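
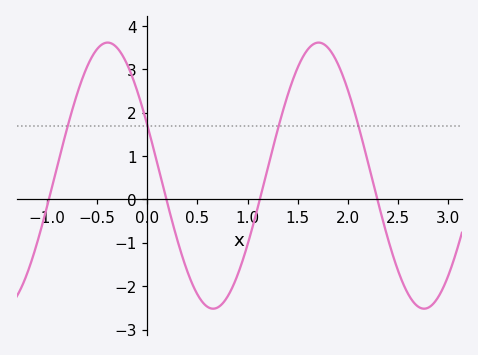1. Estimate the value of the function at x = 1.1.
-0.19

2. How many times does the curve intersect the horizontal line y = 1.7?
4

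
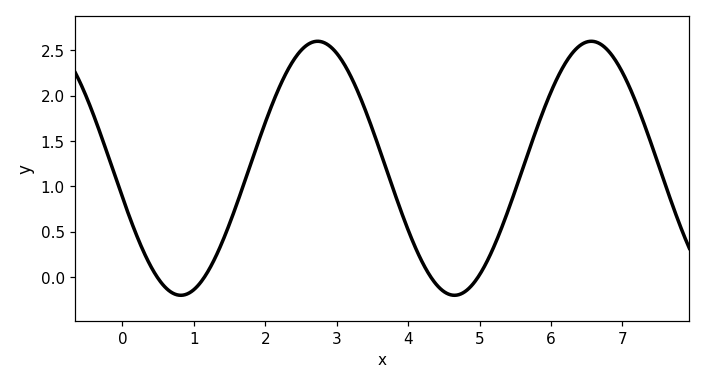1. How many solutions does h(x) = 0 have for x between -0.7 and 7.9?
4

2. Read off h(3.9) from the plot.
0.73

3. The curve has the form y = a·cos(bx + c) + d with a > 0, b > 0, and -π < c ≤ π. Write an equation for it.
y = 1.4cos(1.64x + 1.8) + 1.2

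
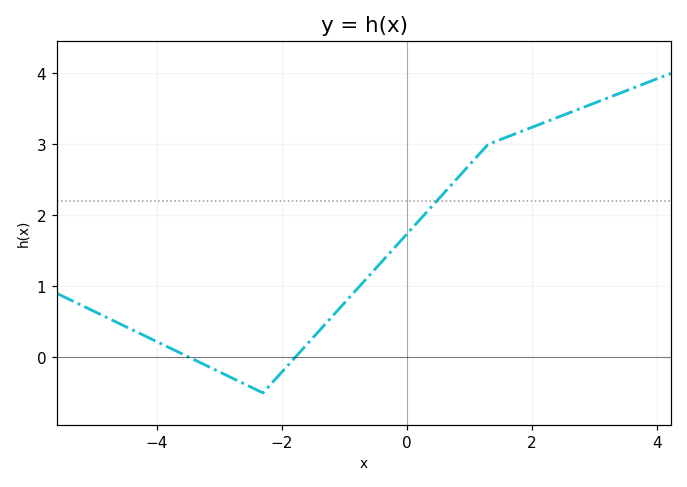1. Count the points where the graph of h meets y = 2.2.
1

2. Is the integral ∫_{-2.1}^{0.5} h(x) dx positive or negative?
positive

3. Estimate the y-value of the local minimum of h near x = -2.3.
-0.499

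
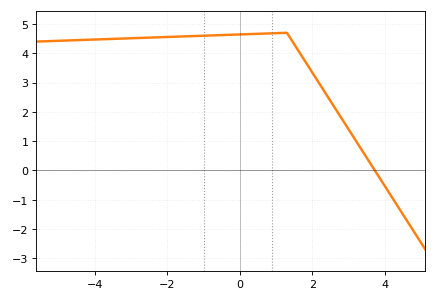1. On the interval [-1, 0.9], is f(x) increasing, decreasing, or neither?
increasing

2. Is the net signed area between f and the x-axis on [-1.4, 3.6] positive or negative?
positive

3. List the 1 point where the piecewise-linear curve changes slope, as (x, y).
(1.3, 4.7)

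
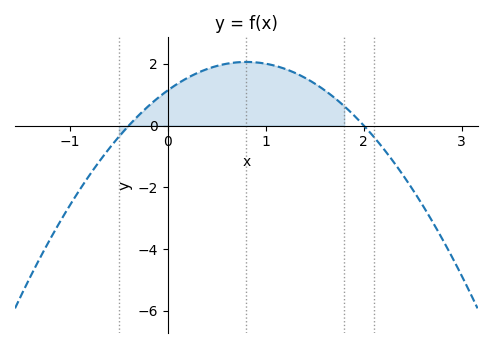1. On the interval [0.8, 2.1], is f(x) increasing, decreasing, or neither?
decreasing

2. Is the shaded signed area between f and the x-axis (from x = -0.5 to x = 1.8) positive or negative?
positive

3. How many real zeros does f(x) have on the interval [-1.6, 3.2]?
2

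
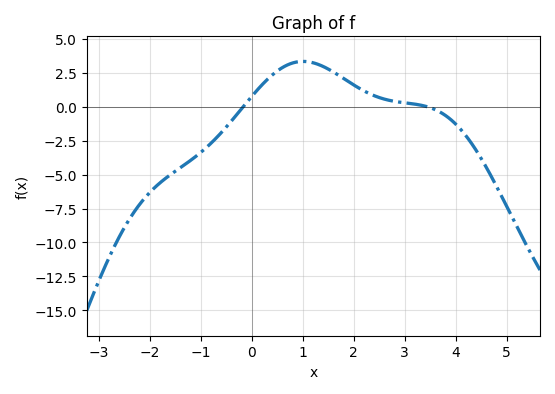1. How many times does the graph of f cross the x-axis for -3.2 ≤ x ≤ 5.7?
2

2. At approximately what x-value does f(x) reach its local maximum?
1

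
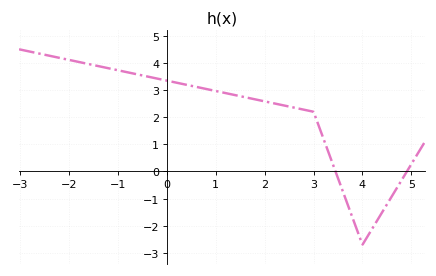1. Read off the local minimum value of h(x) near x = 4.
-2.7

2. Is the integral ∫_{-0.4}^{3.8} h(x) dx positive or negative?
positive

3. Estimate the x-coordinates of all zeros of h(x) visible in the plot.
3.4, 5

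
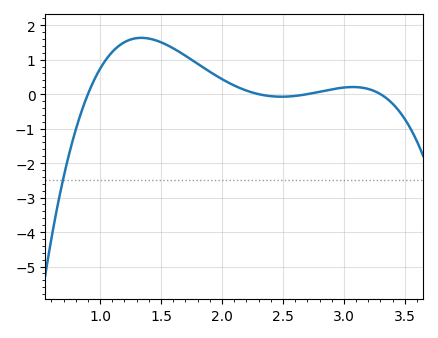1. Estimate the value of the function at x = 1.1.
1.22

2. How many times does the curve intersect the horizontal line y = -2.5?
1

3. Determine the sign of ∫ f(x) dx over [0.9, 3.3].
positive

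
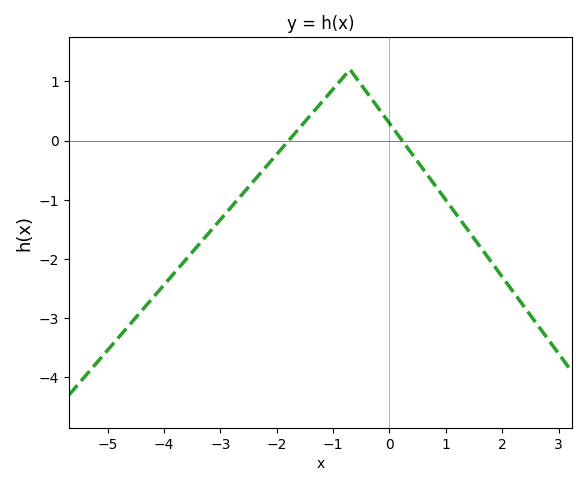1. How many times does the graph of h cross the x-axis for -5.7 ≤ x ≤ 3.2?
2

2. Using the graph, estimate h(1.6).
-1.8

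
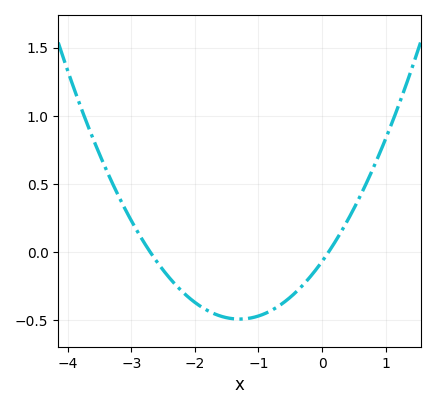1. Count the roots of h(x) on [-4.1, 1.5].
2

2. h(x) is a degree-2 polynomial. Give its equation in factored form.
y = 0.25(x + 2.7)(x - 0.1)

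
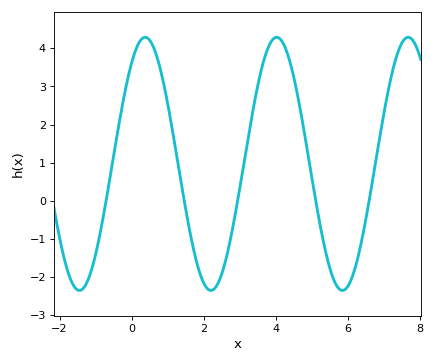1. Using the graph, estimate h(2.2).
-2.3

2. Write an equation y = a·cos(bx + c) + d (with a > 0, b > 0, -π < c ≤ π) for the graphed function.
y = 3.32cos(1.7x - 0.65) + 0.97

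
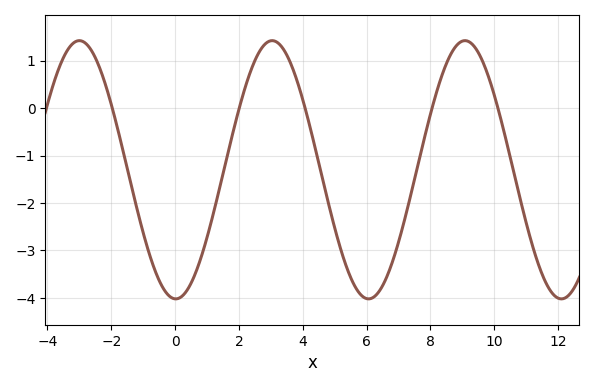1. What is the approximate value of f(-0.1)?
-4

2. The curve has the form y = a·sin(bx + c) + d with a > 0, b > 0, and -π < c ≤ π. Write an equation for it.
y = 2.72sin(1.04x - 1.59) - 1.3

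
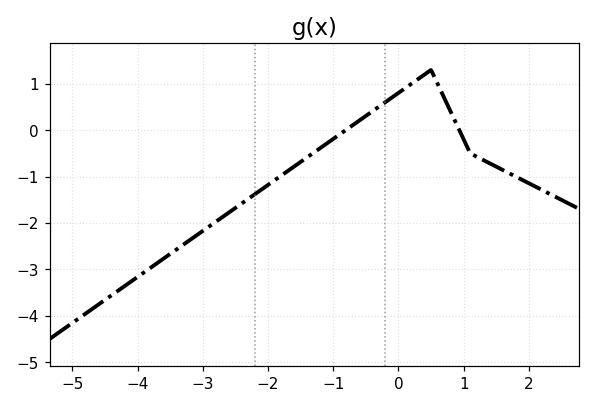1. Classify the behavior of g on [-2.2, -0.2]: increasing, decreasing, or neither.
increasing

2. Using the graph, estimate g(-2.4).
-1.58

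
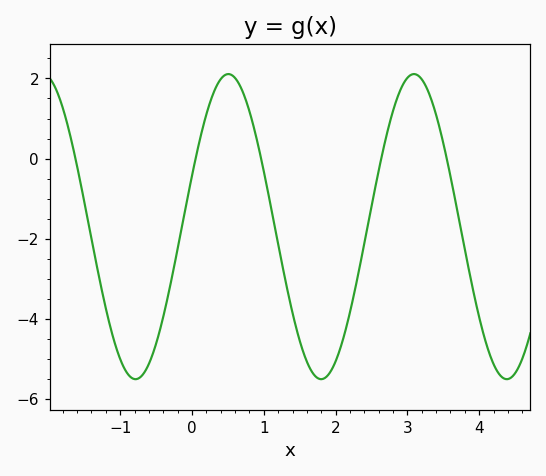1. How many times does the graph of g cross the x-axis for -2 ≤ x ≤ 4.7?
5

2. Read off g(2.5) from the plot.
-1.2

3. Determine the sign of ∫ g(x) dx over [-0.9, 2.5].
negative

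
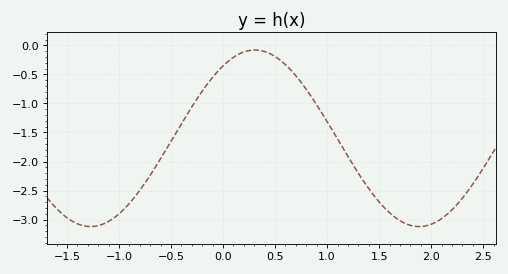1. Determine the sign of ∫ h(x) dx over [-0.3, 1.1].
negative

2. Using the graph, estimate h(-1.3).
-3.12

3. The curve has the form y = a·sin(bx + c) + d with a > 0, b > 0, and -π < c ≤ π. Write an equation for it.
y = 1.52sin(1.99x + 0.962) - 1.6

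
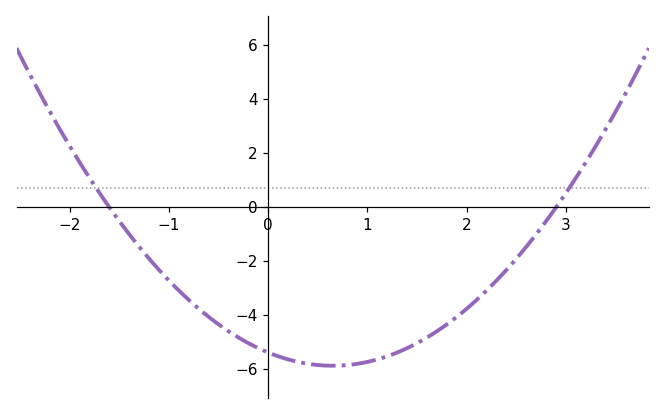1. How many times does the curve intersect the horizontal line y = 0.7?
2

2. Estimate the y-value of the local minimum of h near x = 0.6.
-5.87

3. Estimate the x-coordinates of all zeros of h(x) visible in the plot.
-1.6, 2.9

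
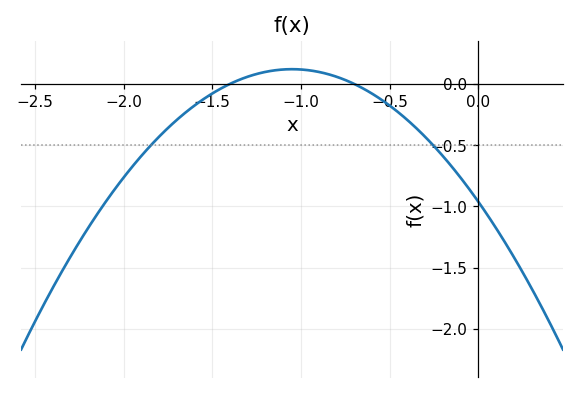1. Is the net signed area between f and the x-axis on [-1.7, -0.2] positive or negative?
negative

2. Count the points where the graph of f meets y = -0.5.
2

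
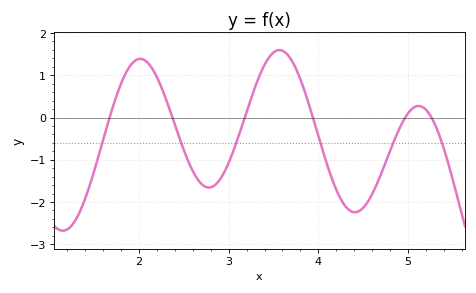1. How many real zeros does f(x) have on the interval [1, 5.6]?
6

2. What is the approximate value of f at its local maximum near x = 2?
1.39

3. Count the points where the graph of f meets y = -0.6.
6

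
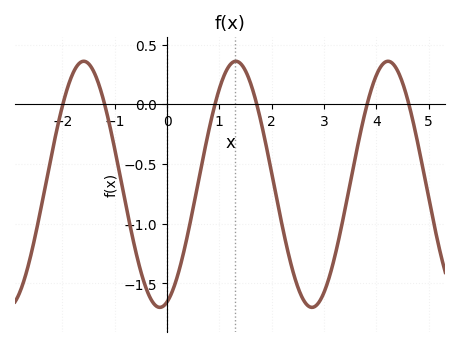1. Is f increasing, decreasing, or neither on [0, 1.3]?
increasing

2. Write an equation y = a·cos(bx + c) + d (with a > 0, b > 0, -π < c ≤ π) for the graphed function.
y = 1.03cos(2.16x - 2.84) - 0.67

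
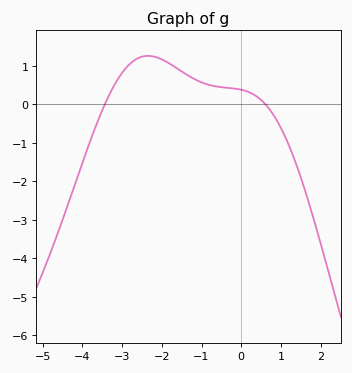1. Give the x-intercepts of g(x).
-3.4, 0.6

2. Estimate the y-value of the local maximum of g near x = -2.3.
1.3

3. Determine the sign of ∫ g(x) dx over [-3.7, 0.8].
positive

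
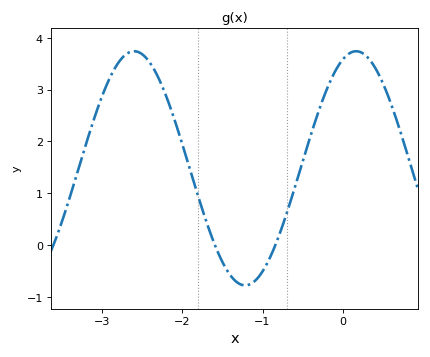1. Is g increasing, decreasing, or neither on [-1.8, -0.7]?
neither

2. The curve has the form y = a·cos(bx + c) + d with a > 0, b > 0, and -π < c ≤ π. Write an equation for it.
y = 2.26cos(2.3x - 0.38) + 1.48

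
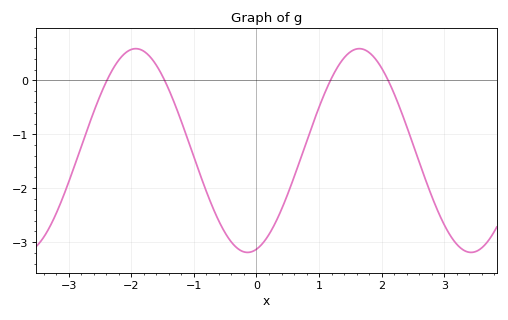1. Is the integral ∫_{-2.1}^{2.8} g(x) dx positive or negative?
negative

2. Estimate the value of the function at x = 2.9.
-2.4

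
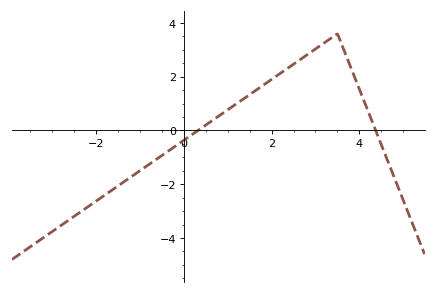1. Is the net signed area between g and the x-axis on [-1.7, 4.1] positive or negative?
positive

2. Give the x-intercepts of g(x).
0.4, 4.4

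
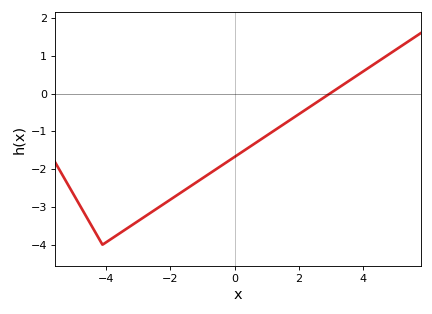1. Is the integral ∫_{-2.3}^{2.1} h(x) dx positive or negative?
negative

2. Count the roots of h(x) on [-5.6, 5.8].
1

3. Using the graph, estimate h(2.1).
-0.486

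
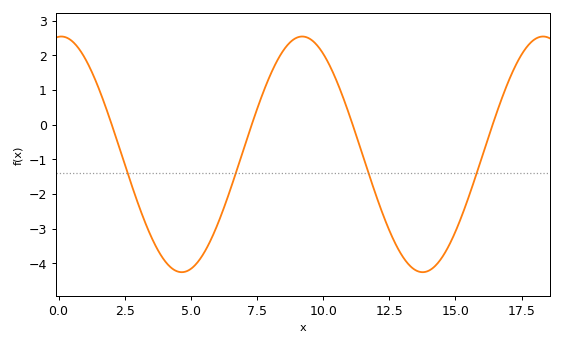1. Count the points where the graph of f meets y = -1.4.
4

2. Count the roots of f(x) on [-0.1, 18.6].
4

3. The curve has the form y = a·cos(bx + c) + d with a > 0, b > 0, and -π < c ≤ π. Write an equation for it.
y = 3.4cos(0.69x - 0.07) - 0.86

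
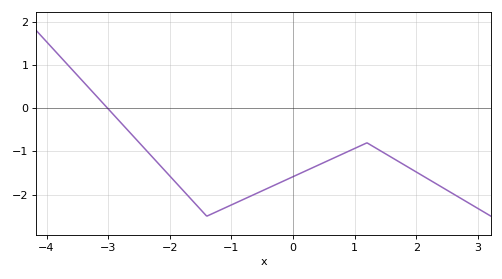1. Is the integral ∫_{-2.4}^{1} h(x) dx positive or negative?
negative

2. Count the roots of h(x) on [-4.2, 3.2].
1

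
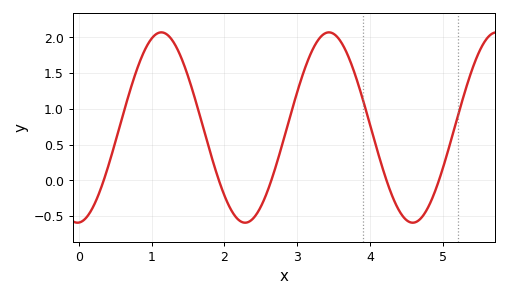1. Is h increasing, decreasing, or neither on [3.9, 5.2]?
neither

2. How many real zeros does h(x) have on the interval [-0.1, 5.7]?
5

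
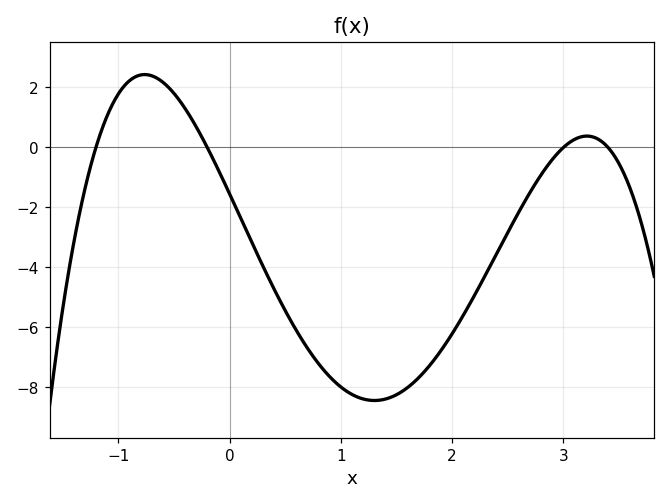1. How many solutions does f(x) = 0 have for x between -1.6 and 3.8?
4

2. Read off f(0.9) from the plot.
-7.6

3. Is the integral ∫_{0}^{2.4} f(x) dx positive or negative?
negative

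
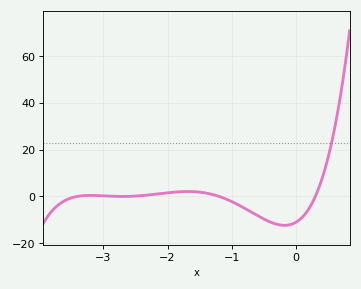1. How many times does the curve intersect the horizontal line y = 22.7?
1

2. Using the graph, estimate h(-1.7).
2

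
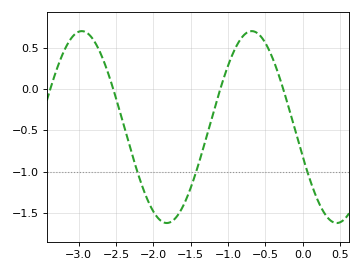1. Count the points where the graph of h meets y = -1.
3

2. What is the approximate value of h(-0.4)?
0.35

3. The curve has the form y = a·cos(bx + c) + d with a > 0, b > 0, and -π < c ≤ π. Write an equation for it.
y = 1.16cos(2.8x + 1.9) - 0.46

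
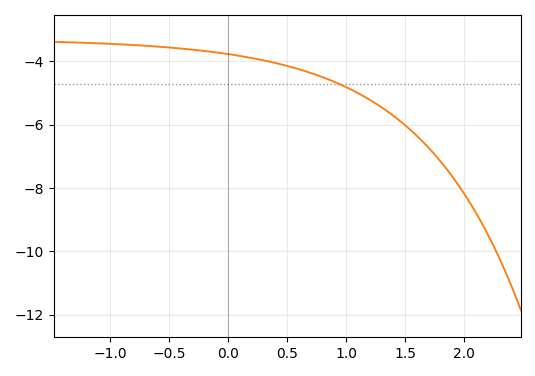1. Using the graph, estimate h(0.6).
-4.2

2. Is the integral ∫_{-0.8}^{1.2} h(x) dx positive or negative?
negative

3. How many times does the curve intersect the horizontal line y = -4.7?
1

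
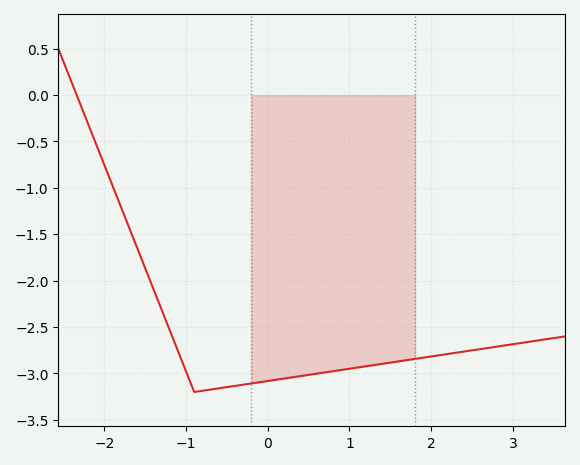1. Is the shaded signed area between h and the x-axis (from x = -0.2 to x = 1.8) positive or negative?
negative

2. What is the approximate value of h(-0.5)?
-3.15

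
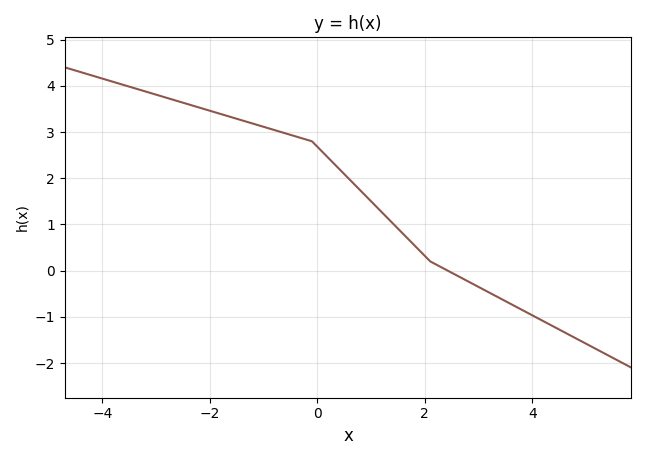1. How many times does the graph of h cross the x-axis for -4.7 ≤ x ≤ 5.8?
1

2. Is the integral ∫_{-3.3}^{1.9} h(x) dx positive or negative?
positive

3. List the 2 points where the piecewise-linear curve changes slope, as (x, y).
(-0.1, 2.8); (2.1, 0.2)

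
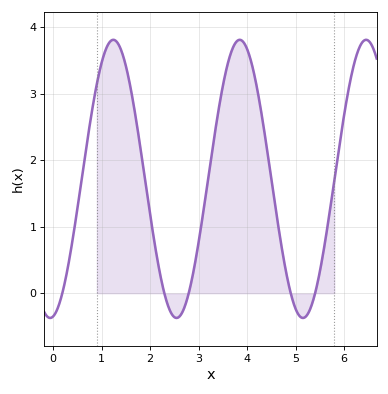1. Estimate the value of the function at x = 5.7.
1.2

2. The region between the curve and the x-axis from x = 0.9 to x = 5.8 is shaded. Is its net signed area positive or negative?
positive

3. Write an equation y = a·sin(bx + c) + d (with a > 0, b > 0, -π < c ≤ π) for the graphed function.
y = 2.09sin(2.4x - 1.4) + 1.72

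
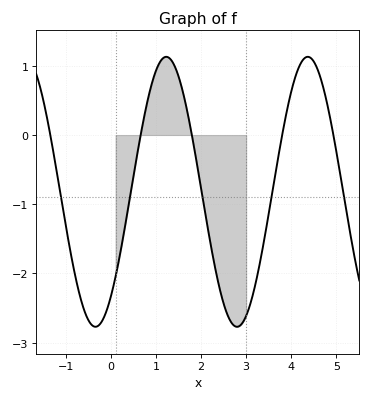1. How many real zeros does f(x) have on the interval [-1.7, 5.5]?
5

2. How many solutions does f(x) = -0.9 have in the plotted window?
5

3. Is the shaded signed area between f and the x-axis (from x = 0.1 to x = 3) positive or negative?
negative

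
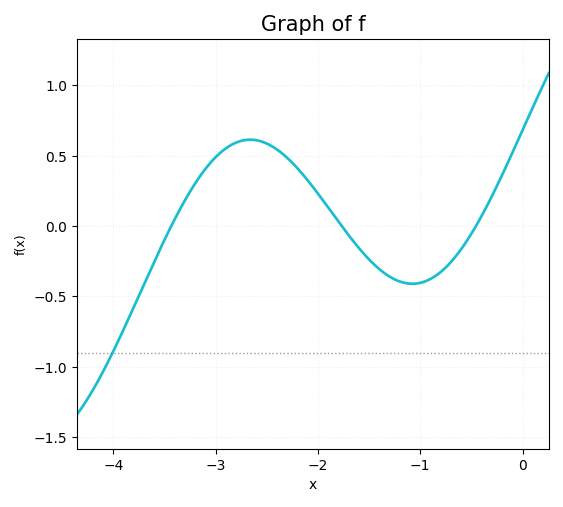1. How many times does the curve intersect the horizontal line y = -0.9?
1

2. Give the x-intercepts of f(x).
-3.4, -1.8, -0.5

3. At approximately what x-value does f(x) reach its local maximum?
-2.7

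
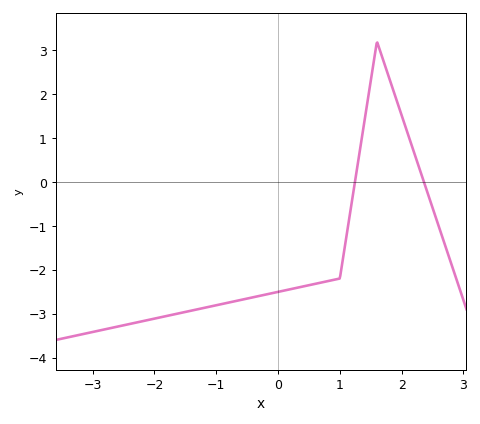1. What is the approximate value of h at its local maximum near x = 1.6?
3.2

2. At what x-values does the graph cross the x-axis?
1.2, 2.4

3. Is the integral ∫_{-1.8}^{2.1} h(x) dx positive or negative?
negative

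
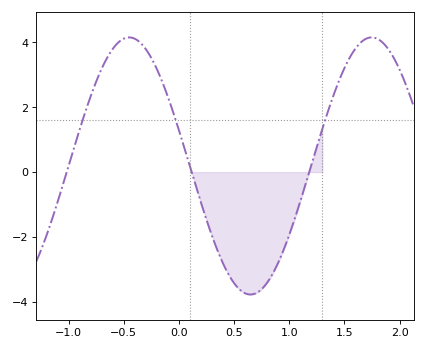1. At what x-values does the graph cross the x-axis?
-1, 0.1, 1.2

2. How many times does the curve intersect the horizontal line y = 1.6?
3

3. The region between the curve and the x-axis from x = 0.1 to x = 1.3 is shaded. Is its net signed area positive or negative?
negative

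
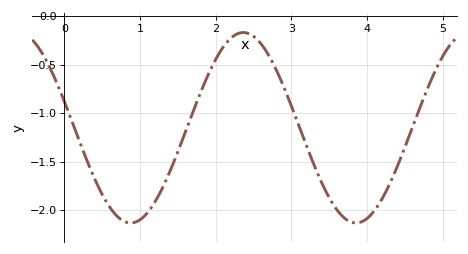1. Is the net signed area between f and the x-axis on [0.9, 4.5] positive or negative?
negative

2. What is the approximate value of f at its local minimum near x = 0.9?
-2.15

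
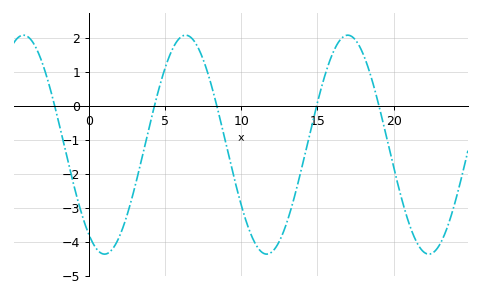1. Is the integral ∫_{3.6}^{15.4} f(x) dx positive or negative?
negative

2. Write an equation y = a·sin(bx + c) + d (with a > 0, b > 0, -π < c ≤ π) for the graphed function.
y = 3.23sin(0.59x - 2.17) - 1.14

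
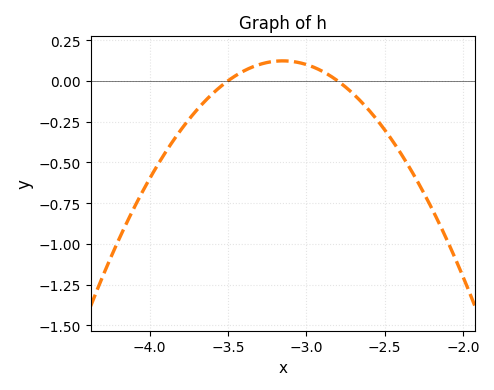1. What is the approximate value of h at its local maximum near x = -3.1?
0.123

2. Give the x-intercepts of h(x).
-3.5, -2.8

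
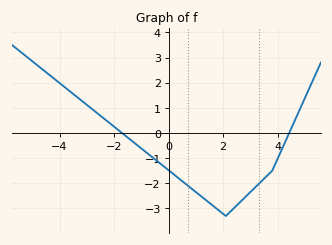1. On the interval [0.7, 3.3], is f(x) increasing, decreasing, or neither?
neither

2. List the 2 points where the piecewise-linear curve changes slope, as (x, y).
(2.1, -3.3); (3.8, -1.5)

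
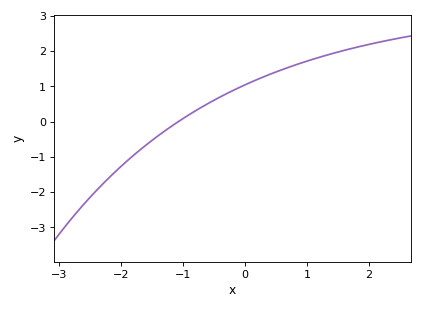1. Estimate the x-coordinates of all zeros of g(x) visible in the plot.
-1.1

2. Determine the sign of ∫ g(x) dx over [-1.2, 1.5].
positive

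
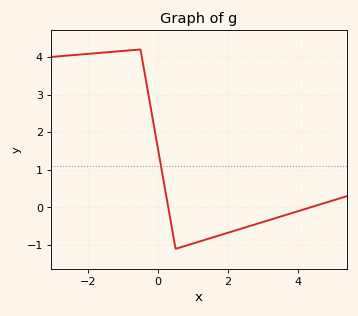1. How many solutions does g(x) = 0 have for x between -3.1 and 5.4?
2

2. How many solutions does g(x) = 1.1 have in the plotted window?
1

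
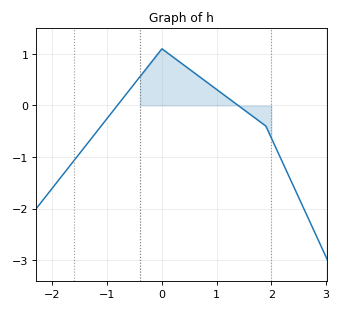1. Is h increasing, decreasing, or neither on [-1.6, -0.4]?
increasing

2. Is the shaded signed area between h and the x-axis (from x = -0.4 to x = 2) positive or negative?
positive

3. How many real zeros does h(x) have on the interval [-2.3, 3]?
2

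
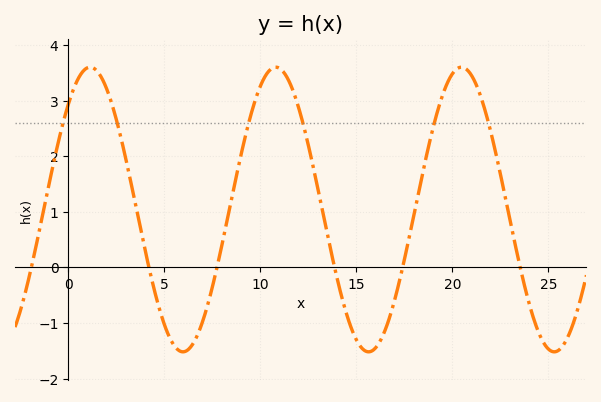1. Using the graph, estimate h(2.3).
2.91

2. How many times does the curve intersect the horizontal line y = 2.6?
6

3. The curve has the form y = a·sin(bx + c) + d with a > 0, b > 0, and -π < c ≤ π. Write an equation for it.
y = 2.56sin(0.65x + 0.83) + 1.04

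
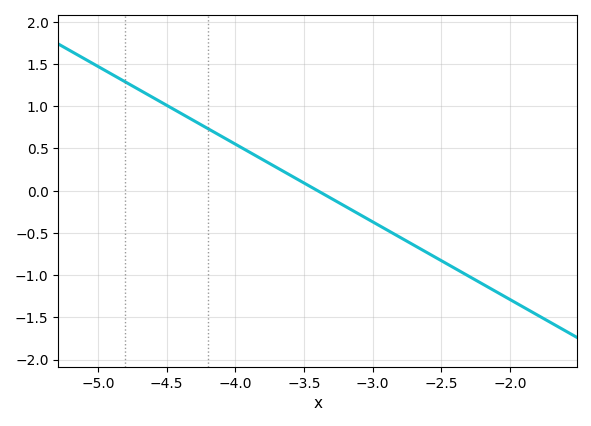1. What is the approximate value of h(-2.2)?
-1.1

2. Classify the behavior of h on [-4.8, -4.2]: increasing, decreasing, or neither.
decreasing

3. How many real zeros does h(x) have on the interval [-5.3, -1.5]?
1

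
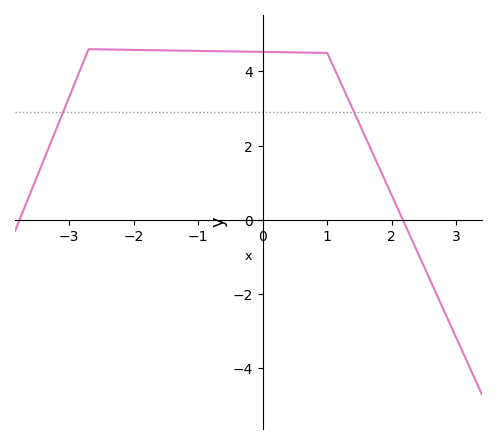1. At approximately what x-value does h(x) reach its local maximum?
-2.7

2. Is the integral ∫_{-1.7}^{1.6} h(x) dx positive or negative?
positive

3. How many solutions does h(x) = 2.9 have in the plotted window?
2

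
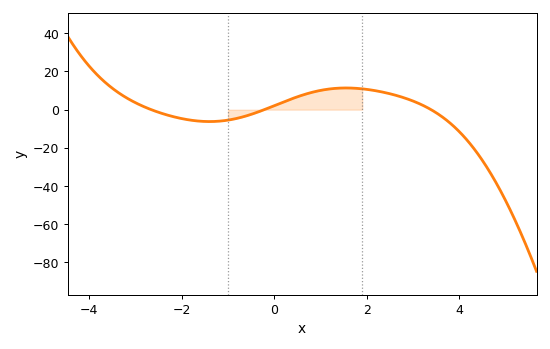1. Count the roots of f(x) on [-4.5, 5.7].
3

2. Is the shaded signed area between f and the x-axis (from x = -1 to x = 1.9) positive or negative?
positive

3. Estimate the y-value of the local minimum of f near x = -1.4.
-6.24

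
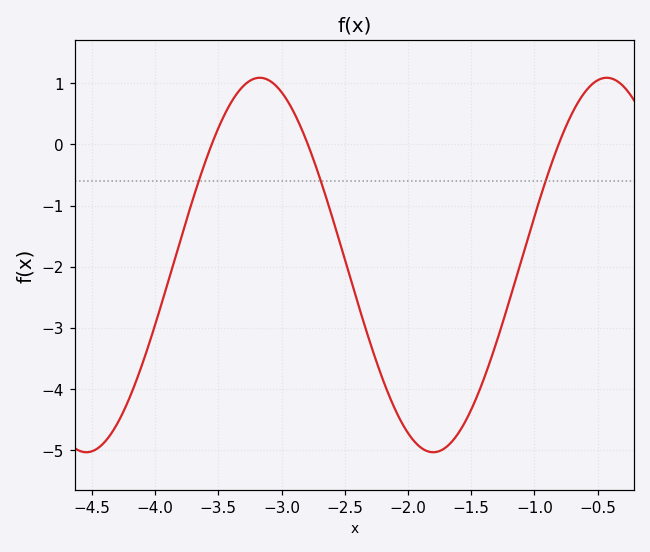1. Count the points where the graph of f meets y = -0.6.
3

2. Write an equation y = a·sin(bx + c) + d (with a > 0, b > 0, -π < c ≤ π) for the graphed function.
y = 3.06sin(2.29x + 2.55) - 1.97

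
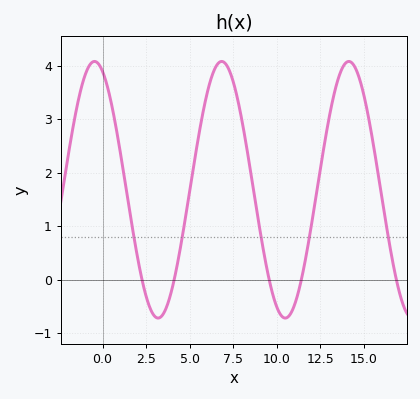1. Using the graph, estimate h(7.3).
3.9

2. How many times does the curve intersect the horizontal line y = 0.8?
5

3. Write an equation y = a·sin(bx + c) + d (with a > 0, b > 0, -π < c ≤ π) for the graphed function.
y = 2.4sin(0.86x + 1.97) + 1.68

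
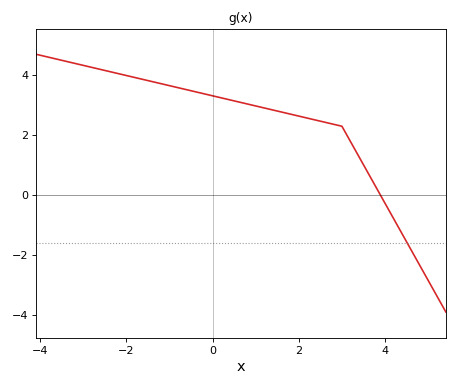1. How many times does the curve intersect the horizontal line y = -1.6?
1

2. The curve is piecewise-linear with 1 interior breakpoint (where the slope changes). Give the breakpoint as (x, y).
(3, 2.3)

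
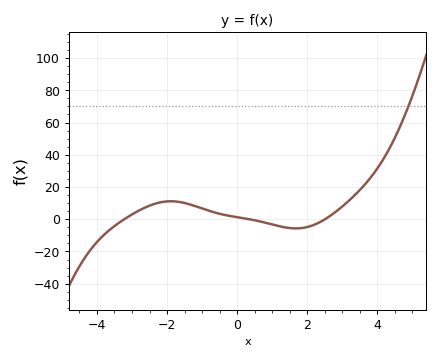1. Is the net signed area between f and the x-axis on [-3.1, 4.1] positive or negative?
positive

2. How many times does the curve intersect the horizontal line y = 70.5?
1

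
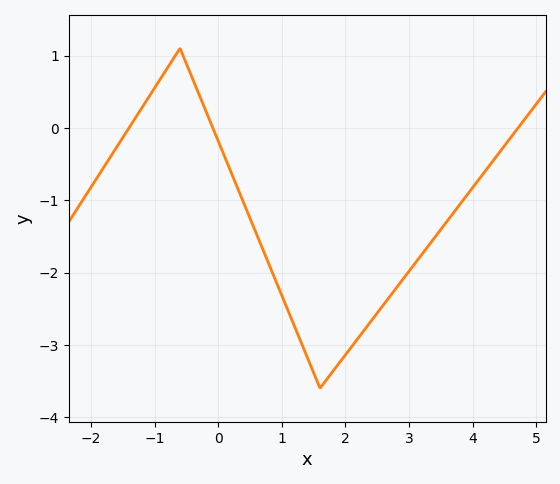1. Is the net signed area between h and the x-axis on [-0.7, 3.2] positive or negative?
negative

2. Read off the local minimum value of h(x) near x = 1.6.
-3.6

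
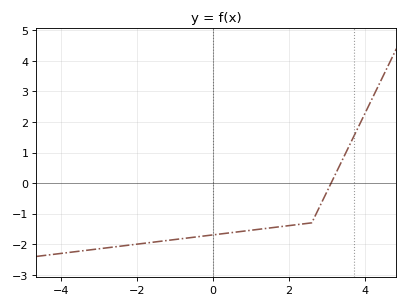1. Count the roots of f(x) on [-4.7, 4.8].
1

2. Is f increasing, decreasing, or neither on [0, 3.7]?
increasing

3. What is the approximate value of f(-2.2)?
-2.03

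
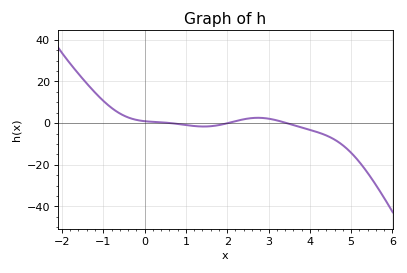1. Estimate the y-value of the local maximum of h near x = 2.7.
2.55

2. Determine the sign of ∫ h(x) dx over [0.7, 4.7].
negative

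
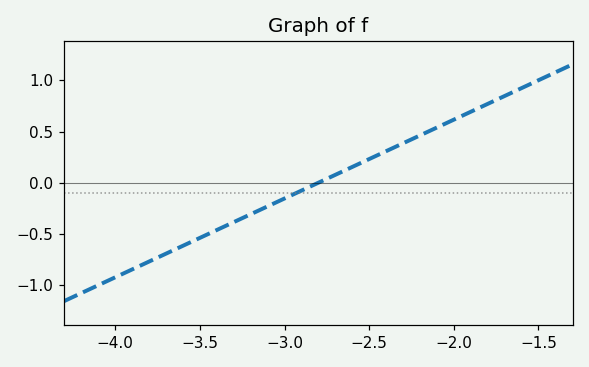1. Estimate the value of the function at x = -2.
0.616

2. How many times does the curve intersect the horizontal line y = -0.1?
1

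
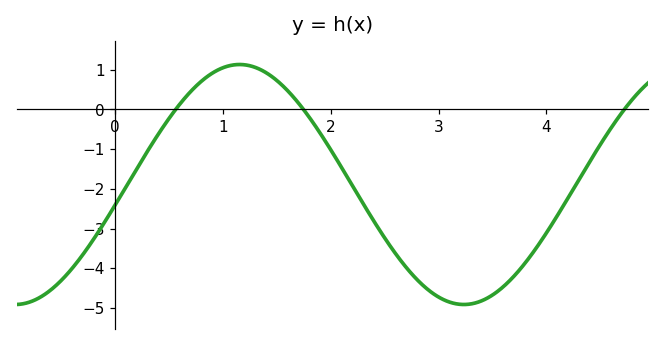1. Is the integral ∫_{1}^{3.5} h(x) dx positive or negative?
negative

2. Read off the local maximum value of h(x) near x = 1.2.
1.13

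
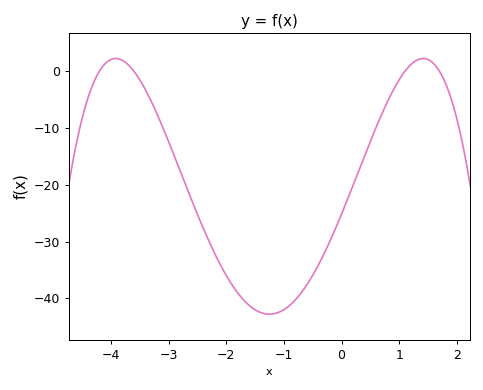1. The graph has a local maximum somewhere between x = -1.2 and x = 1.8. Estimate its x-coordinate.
1.42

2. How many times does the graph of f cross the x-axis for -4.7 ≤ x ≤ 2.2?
4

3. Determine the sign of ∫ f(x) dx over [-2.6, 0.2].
negative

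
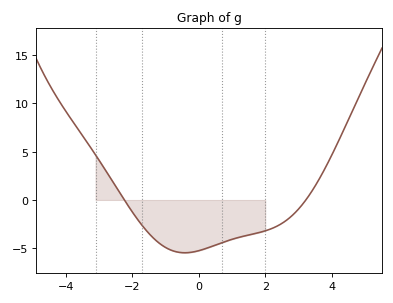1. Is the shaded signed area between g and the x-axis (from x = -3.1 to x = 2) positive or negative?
negative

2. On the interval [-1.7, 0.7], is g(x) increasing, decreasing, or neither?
neither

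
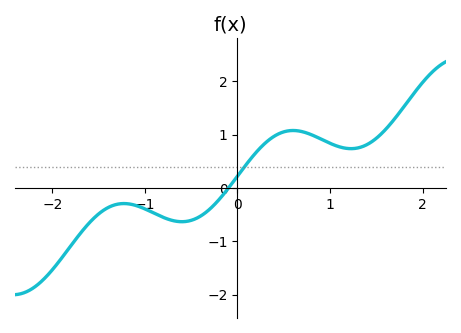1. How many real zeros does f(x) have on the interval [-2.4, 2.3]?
1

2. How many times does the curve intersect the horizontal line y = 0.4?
1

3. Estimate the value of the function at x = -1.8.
-1.08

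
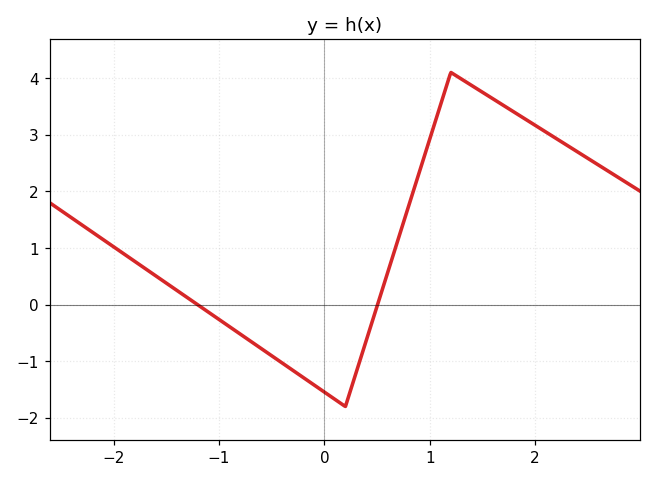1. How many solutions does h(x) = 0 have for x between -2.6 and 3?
2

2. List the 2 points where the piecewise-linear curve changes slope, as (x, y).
(0.2, -1.8); (1.2, 4.1)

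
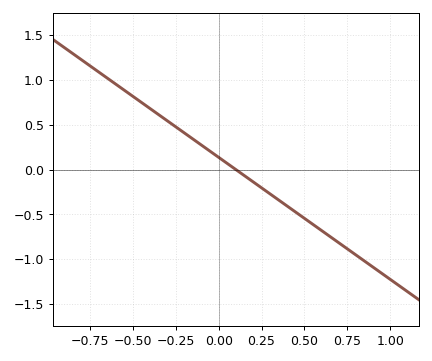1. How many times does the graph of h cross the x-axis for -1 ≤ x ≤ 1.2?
1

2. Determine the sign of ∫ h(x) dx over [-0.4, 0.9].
negative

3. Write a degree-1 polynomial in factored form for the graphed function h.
y = -1.36(x - 0.1)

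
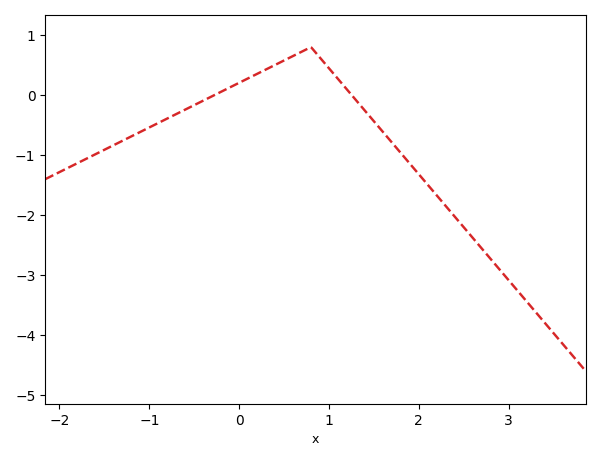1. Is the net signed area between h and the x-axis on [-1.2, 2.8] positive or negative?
negative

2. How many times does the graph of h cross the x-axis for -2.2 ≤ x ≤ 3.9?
2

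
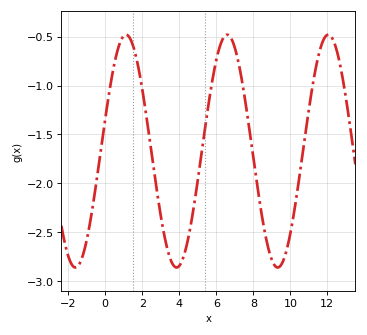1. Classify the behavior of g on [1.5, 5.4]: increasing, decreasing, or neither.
neither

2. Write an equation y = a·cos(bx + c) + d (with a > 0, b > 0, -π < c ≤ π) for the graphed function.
y = 1.19cos(1.15x - 1.29) - 1.67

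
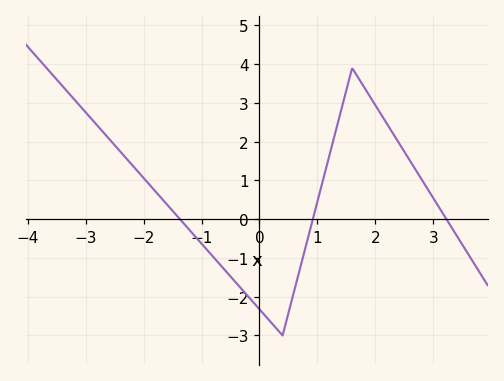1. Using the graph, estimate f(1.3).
2.17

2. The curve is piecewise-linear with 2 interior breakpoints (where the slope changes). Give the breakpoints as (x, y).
(0.4, -3); (1.6, 3.9)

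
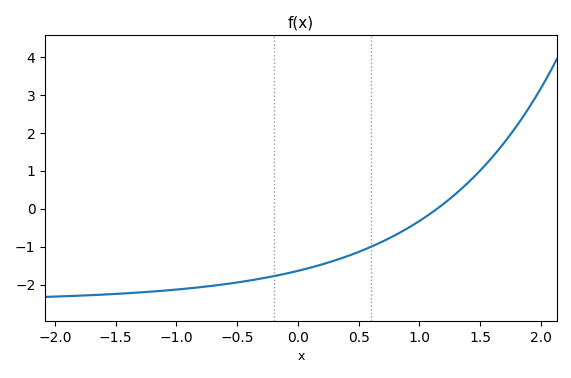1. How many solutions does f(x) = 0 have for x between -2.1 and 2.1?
1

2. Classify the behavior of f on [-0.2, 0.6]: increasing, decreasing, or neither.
increasing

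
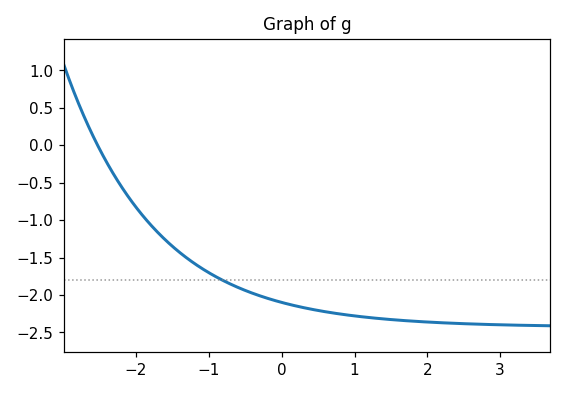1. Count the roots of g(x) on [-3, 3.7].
1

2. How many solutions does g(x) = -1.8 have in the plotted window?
1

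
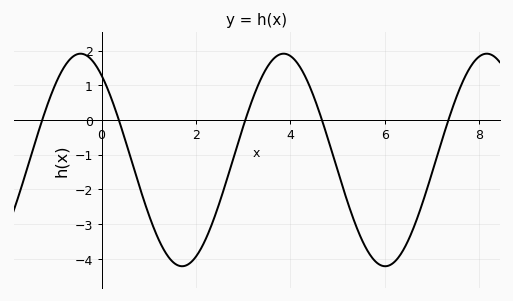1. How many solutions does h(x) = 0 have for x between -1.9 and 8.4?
5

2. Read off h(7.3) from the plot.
-0.2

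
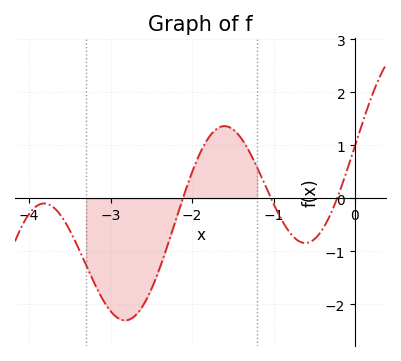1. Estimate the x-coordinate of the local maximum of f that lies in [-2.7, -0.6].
-1.6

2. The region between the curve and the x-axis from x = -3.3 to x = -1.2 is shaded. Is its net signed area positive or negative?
negative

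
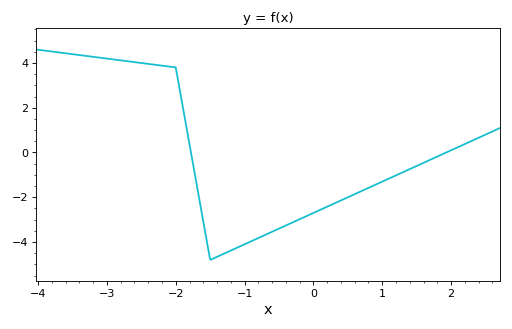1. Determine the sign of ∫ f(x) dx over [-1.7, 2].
negative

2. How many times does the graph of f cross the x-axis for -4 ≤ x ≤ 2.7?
2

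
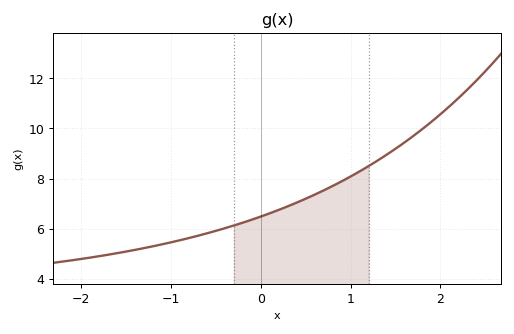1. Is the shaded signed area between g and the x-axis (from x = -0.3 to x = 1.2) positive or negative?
positive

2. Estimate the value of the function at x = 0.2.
6.8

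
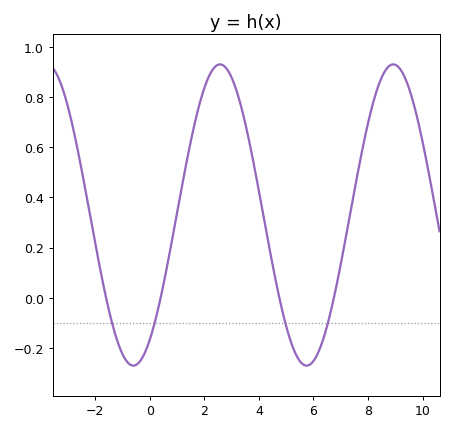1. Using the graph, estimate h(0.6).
0.105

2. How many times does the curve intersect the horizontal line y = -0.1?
4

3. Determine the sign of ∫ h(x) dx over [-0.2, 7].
positive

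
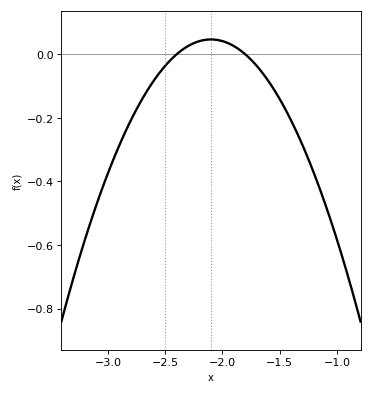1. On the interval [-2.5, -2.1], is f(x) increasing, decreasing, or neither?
increasing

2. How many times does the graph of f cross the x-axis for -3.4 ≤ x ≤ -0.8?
2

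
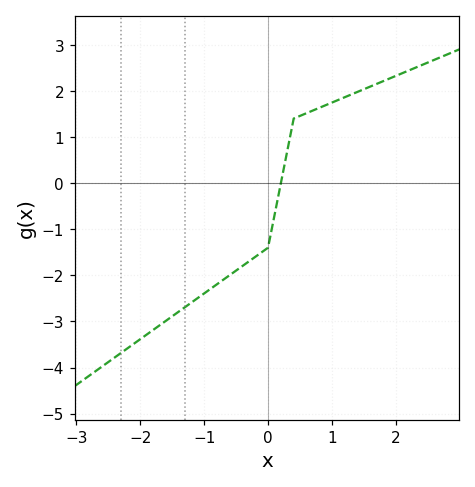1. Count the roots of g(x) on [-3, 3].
1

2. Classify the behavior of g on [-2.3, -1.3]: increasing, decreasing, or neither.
increasing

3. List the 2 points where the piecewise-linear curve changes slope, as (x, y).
(0, -1.4); (0.4, 1.4)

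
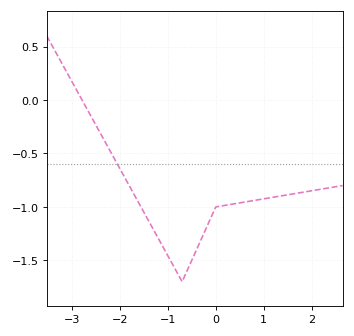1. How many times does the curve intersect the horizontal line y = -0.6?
1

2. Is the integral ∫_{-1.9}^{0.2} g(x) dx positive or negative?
negative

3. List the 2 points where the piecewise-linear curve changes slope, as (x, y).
(-0.7, -1.7); (0, -1)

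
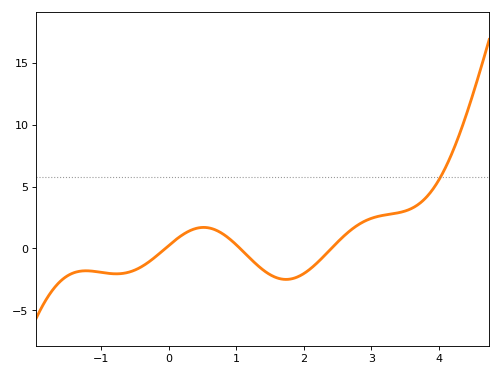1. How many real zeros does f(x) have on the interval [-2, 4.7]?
3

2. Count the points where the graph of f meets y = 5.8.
1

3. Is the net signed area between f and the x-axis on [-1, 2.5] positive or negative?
negative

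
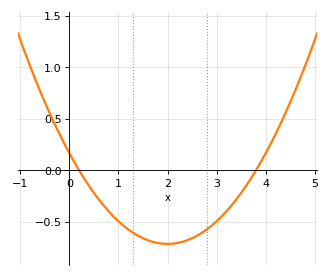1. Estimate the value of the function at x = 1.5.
-0.65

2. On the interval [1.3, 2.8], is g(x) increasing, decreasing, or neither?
neither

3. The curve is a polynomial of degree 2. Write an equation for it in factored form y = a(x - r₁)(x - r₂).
y = 0.22(x - 0.2)(x - 3.8)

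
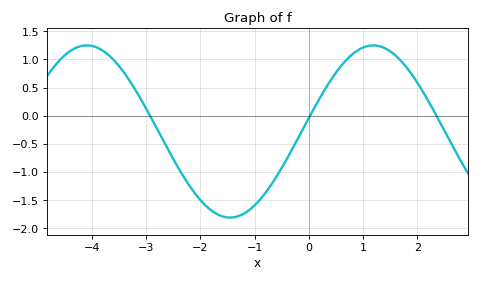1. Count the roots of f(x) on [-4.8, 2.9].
3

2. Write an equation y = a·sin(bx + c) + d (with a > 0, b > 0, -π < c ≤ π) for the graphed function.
y = 1.53sin(1.19x + 0.16) - 0.28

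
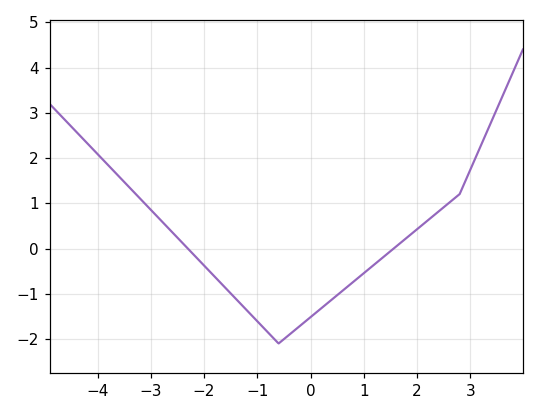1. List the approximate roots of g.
-2.3, 1.56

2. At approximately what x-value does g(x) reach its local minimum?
-0.599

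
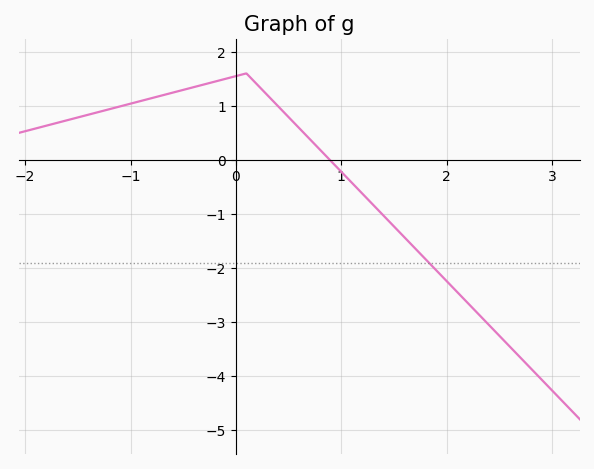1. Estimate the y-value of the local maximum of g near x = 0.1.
1.6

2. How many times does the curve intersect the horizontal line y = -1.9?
1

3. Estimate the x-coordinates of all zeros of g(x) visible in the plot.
0.9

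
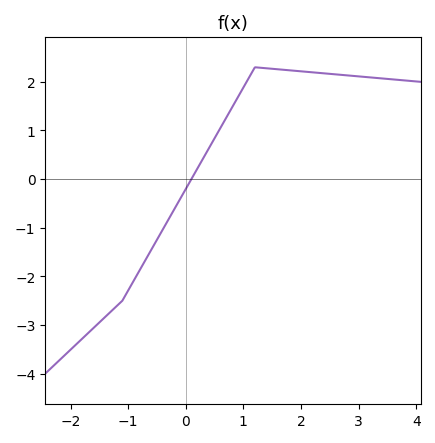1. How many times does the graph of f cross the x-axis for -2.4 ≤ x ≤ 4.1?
1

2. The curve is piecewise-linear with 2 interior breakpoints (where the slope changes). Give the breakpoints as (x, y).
(-1.1, -2.5); (1.2, 2.3)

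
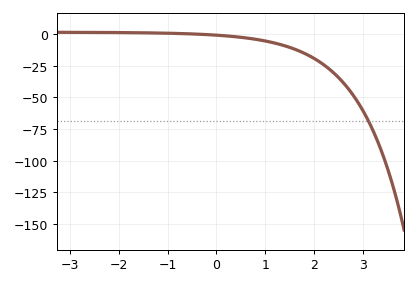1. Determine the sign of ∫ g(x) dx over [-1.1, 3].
negative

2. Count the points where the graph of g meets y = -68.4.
1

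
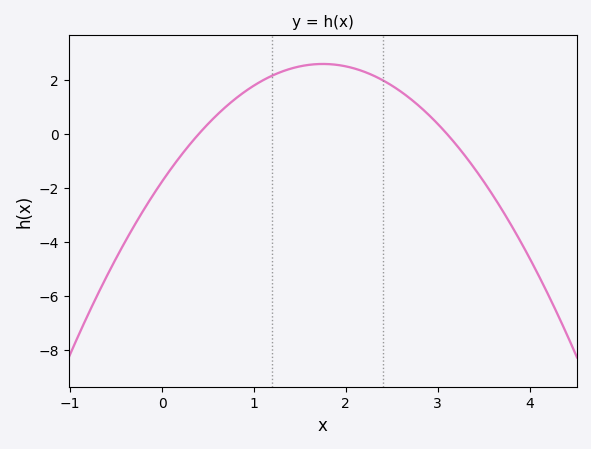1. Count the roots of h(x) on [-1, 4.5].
2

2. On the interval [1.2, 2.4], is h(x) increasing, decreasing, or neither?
neither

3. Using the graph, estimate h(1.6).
2.56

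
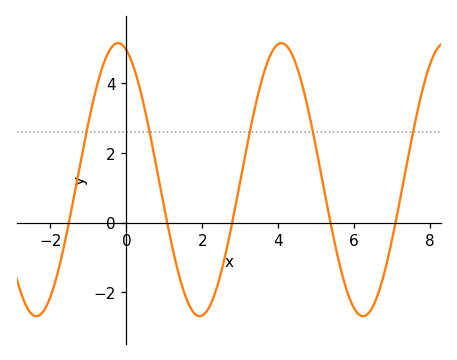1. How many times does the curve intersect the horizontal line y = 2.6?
5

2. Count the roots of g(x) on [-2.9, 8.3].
5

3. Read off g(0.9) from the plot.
1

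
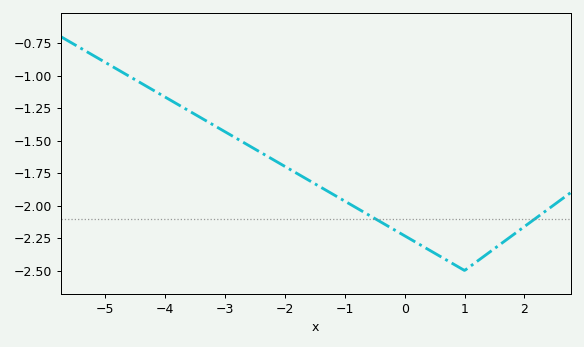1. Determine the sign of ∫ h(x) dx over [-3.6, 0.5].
negative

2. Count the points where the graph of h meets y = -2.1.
2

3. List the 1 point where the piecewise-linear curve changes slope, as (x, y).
(1, -2.5)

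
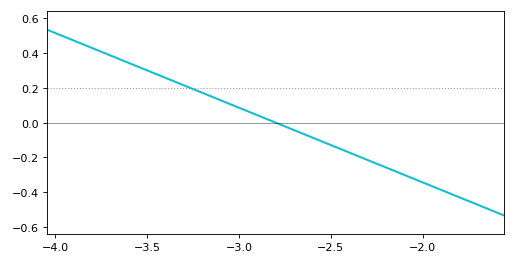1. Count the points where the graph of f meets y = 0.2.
1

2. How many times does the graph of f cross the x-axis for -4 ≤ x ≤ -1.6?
1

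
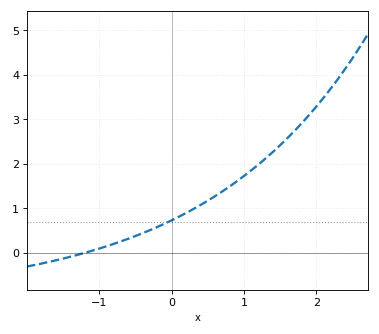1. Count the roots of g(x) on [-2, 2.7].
1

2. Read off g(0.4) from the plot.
1.1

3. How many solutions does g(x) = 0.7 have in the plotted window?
1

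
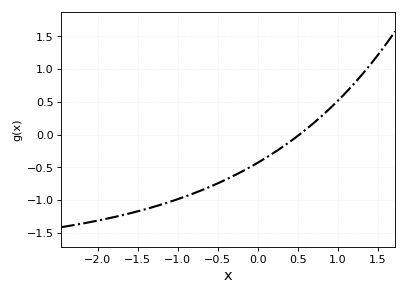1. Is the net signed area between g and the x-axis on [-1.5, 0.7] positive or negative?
negative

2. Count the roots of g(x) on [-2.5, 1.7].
1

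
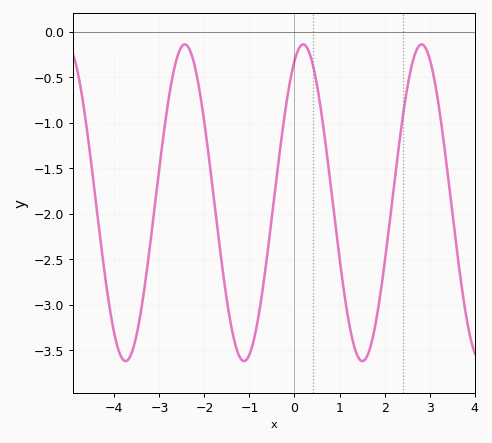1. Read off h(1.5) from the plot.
-3.6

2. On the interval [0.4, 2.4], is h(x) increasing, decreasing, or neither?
neither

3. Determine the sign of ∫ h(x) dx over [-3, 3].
negative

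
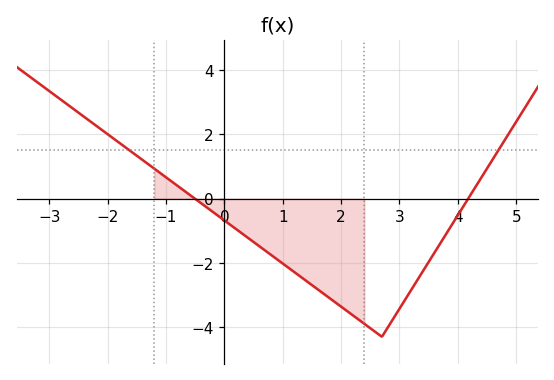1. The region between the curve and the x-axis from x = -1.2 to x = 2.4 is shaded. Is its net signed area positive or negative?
negative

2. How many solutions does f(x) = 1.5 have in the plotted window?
2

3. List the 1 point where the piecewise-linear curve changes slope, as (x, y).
(2.7, -4.3)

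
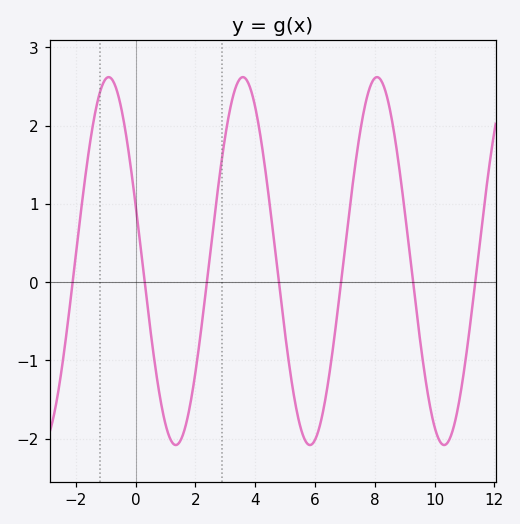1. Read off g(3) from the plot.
1.9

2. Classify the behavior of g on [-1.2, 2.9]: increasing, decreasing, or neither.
neither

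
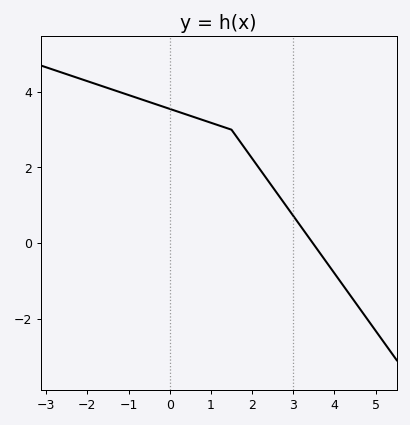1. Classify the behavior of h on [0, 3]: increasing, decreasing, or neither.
decreasing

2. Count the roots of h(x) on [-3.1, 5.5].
1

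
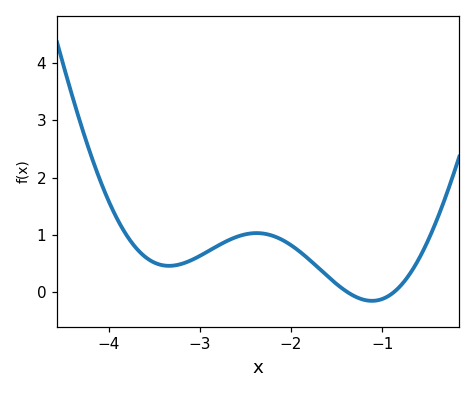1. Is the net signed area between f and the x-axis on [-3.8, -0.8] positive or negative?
positive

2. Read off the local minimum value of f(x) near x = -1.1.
-0.15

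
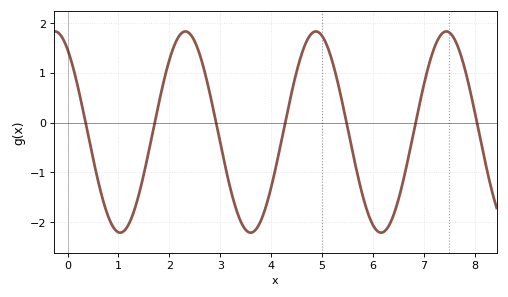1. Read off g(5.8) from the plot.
-1.5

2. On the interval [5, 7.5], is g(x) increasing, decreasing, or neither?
neither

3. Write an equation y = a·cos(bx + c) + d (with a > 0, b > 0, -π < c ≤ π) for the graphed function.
y = 2.02cos(2.5x + 0.61) - 0.19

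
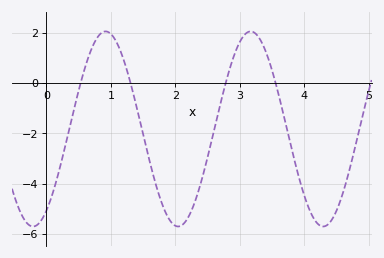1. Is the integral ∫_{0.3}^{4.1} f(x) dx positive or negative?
negative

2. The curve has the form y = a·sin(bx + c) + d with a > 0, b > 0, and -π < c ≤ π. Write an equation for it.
y = 3.88sin(2.79x - 0.99) - 1.82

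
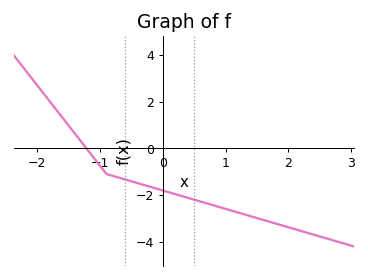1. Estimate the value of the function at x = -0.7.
-1.2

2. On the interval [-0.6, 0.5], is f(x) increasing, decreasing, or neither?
decreasing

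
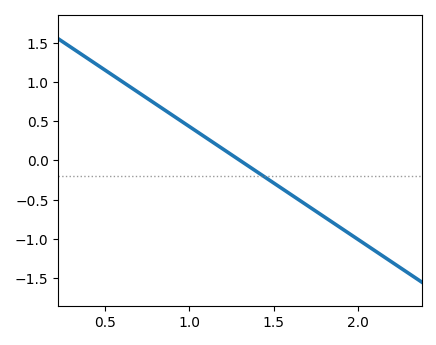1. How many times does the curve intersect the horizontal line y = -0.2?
1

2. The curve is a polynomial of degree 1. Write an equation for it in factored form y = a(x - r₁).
y = -1.44(x - 1.3)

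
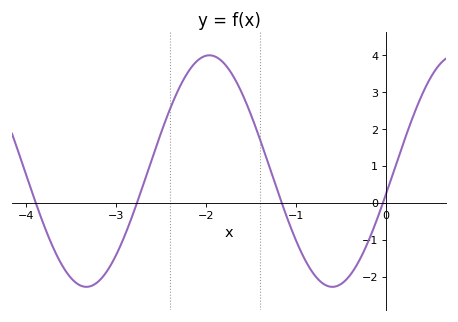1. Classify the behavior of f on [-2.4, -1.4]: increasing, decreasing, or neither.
neither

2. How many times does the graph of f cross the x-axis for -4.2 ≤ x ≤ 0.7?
4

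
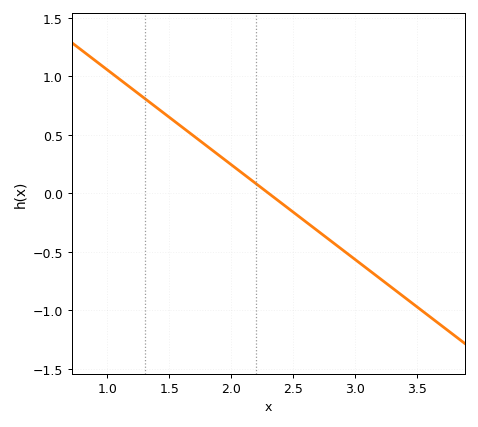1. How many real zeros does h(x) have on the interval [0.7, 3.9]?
1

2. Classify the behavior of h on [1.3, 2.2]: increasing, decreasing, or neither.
decreasing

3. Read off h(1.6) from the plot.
0.55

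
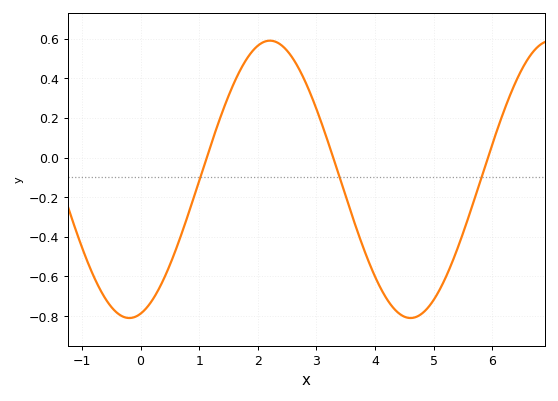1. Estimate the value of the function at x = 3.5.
-0.196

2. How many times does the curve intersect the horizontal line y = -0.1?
3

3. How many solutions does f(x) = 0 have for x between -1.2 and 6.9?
3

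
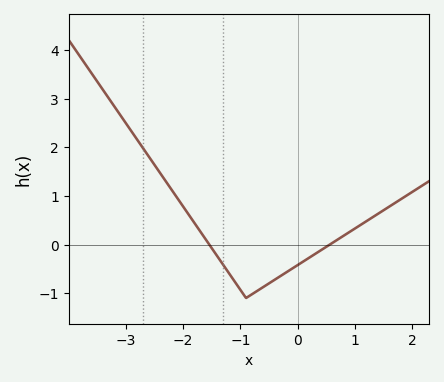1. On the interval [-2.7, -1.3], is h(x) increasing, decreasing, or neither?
decreasing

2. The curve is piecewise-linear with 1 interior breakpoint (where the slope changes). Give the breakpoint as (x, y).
(-0.9, -1.1)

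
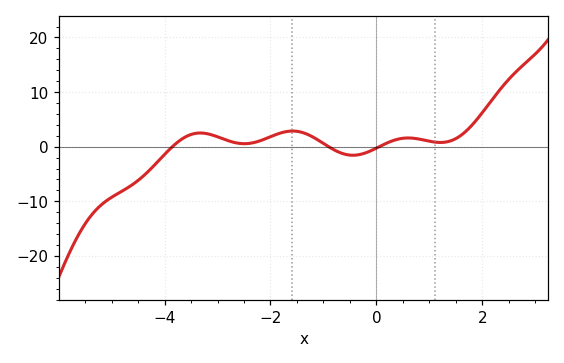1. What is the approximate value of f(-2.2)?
1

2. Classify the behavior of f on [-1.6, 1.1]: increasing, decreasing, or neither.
neither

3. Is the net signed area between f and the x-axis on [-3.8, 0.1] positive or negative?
positive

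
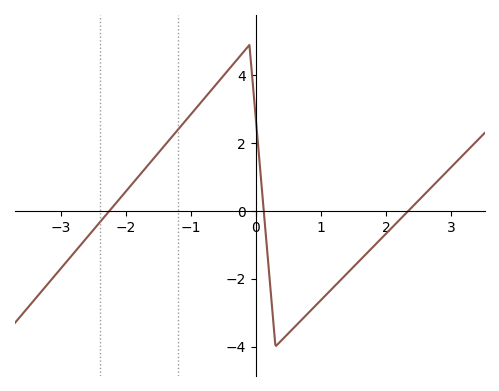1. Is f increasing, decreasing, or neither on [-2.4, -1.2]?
increasing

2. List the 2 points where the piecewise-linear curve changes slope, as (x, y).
(-0.1, 4.9); (0.3, -4)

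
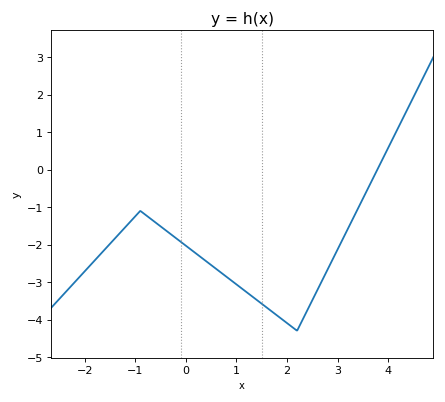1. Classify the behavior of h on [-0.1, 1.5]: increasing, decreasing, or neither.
decreasing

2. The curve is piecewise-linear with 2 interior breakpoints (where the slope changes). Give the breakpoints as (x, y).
(-0.9, -1.1); (2.2, -4.3)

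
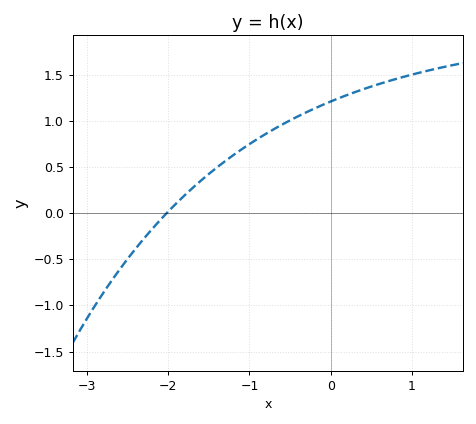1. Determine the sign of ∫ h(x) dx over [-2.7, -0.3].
positive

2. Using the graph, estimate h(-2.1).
-0.076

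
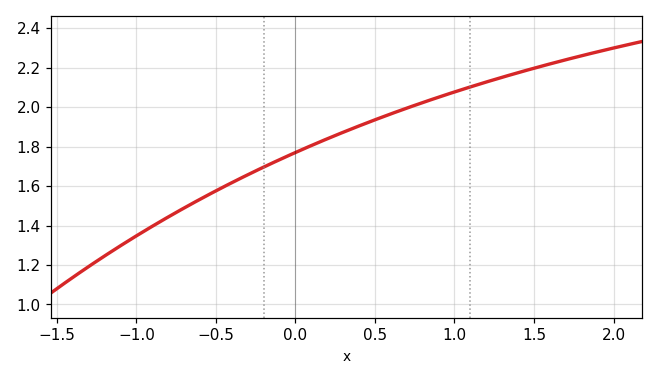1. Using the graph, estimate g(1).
2.08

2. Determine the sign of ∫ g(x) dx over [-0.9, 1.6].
positive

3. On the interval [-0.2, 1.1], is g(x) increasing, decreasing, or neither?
increasing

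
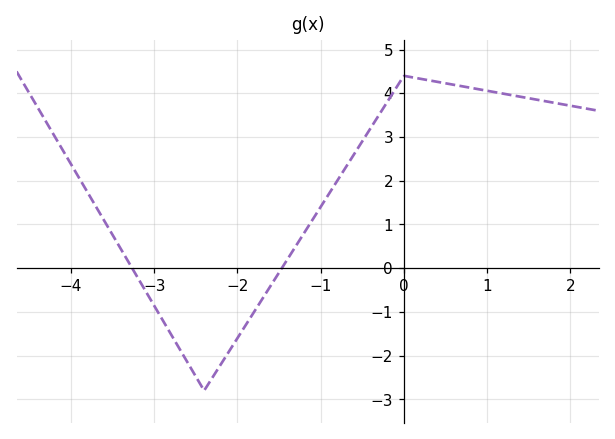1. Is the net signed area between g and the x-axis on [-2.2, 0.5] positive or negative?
positive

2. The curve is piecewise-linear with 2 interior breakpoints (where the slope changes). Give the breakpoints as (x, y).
(-2.4, -2.8); (0, 4.4)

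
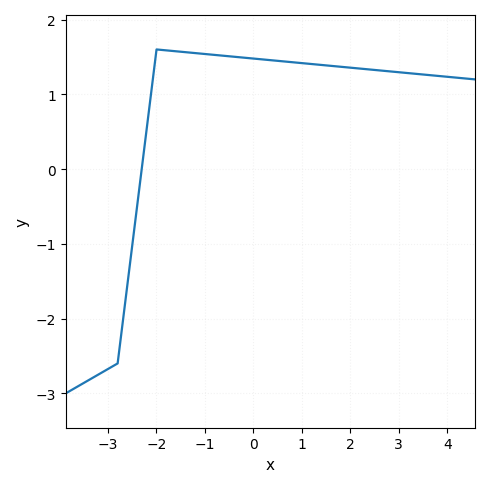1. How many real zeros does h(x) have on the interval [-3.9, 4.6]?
1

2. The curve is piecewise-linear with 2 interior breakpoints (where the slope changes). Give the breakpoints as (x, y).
(-2.8, -2.6); (-2, 1.6)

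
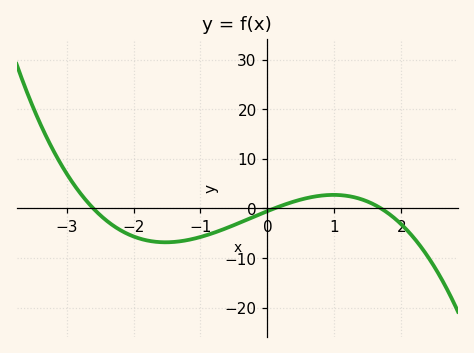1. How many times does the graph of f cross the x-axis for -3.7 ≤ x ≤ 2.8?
3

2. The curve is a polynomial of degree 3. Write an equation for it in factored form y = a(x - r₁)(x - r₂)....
y = -1.21(x + 2.6)(x - 0.1)(x - 1.7)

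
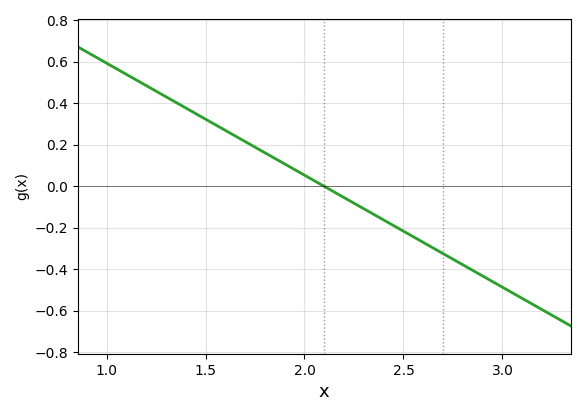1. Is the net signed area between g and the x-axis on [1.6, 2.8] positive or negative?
negative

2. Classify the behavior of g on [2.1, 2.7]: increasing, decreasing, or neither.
decreasing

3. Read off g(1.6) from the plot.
0.27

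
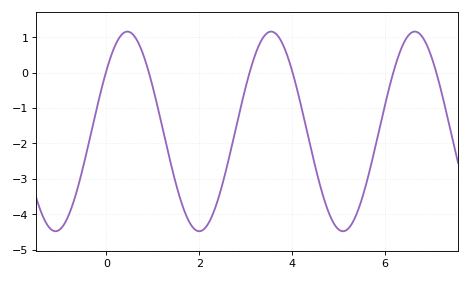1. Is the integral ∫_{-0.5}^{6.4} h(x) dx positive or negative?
negative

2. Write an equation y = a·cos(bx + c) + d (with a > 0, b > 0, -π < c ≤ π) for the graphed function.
y = 2.82cos(2.03x - 0.92) - 1.66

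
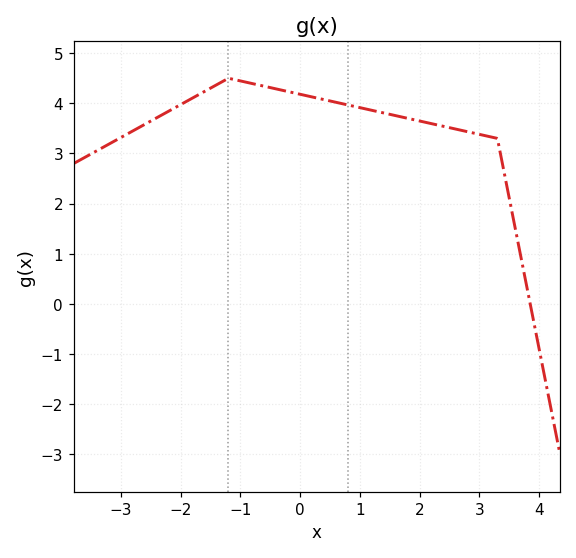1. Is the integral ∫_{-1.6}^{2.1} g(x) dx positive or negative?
positive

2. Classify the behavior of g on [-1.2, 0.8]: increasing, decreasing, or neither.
decreasing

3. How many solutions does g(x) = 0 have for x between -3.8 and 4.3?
1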